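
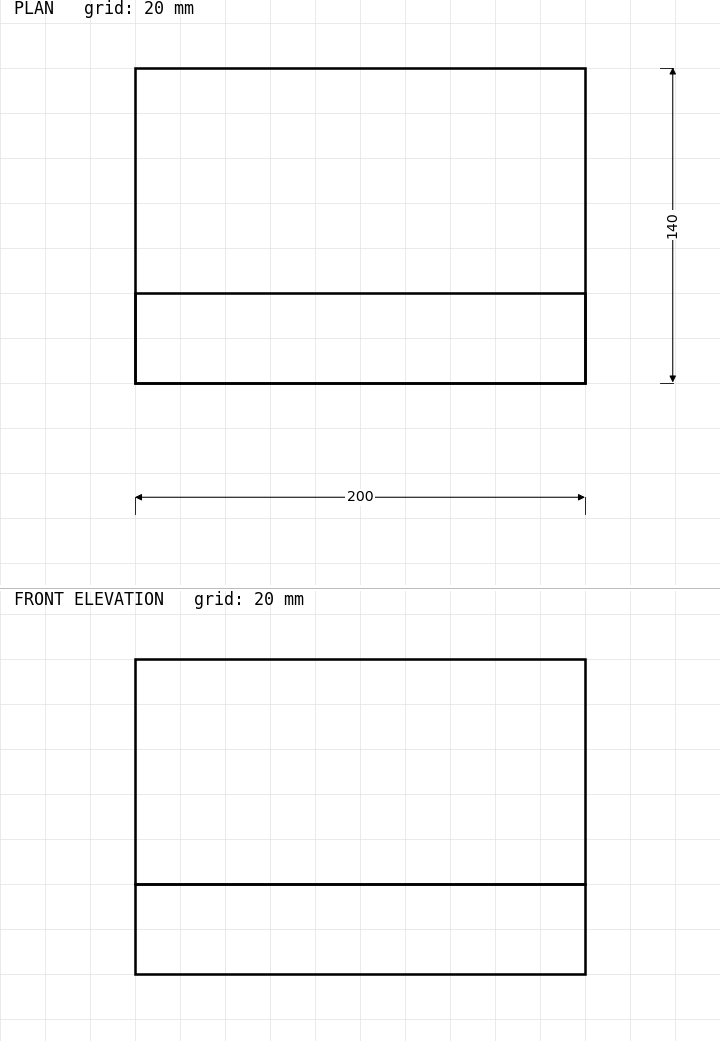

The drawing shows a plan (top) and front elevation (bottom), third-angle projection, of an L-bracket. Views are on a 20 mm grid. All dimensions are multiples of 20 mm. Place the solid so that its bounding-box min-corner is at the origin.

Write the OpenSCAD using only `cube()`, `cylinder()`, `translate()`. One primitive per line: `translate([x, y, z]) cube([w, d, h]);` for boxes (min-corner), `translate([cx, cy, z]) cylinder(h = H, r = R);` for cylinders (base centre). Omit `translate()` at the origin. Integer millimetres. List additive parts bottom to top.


cube([200, 140, 40]);
translate([0, 0, 40]) cube([200, 40, 100]);


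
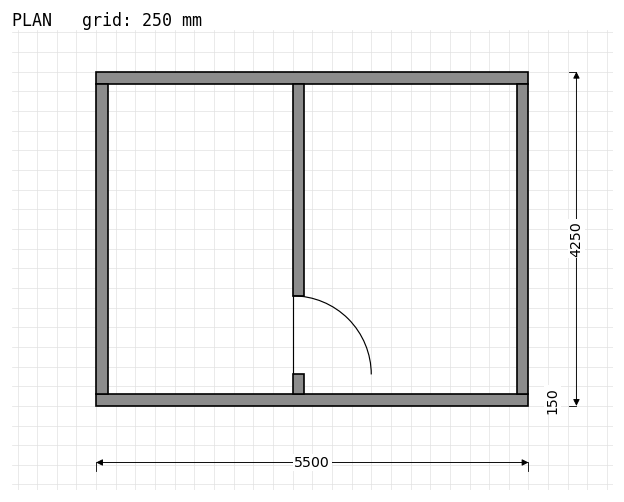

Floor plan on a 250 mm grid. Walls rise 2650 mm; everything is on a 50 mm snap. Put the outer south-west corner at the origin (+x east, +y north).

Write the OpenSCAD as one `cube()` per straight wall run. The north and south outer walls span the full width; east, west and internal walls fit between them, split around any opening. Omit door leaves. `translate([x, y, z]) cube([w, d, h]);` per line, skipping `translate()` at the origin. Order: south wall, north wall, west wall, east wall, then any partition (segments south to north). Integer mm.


cube([5500, 150, 2650]);
translate([0, 4100, 0]) cube([5500, 150, 2650]);
translate([0, 150, 0]) cube([150, 3950, 2650]);
translate([5350, 150, 0]) cube([150, 3950, 2650]);
translate([2500, 150, 0]) cube([150, 250, 2650]);
translate([2500, 1400, 0]) cube([150, 2700, 2650]);


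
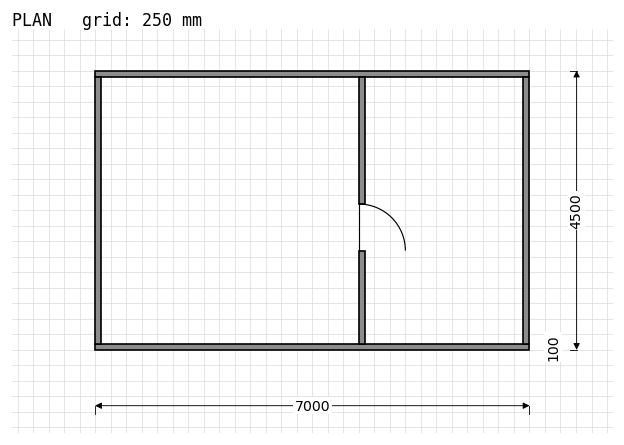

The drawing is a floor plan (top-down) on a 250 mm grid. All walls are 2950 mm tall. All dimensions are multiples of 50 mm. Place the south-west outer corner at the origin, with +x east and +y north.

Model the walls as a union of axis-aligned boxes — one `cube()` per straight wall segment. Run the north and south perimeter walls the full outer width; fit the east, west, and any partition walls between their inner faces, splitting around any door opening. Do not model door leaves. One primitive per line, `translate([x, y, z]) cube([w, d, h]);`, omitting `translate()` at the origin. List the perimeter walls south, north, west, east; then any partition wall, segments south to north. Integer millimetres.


cube([7000, 100, 2950]);
translate([0, 4400, 0]) cube([7000, 100, 2950]);
translate([0, 100, 0]) cube([100, 4300, 2950]);
translate([6900, 100, 0]) cube([100, 4300, 2950]);
translate([4250, 100, 0]) cube([100, 1500, 2950]);
translate([4250, 2350, 0]) cube([100, 2050, 2950]);


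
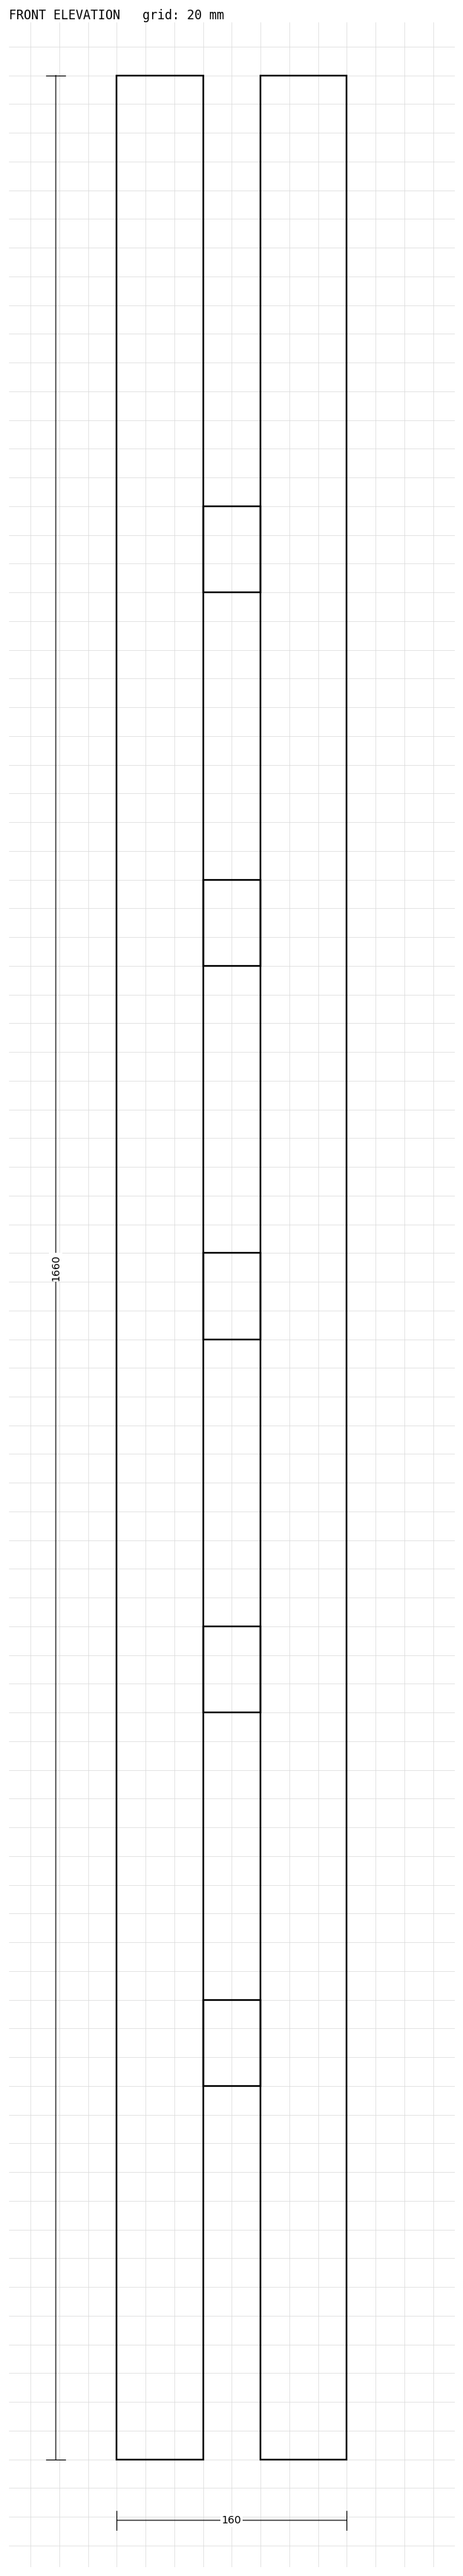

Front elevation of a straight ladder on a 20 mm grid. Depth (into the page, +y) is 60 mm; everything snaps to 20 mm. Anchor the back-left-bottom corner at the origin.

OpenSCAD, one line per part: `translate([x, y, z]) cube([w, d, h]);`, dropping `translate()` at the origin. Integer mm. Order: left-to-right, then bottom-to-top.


cube([60, 60, 1660]);
translate([60, 0, 260]) cube([40, 60, 60]);
translate([60, 0, 520]) cube([40, 60, 60]);
translate([60, 0, 780]) cube([40, 60, 60]);
translate([60, 0, 1040]) cube([40, 60, 60]);
translate([60, 0, 1300]) cube([40, 60, 60]);
translate([100, 0, 0]) cube([60, 60, 1660]);


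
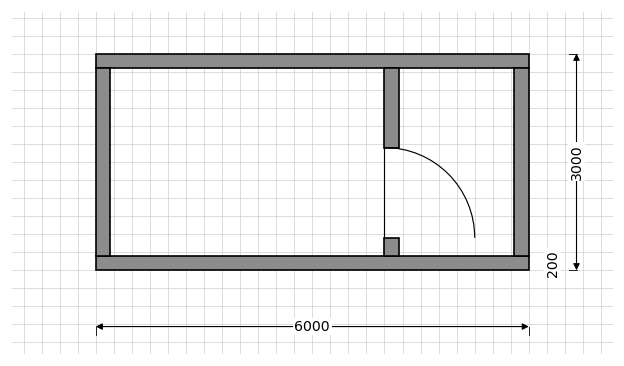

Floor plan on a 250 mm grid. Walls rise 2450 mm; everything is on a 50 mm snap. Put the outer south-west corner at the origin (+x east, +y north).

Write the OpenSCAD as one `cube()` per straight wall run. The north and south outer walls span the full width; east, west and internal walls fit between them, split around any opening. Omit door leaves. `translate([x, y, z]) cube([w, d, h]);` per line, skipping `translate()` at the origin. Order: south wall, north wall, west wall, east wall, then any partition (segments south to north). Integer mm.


cube([6000, 200, 2450]);
translate([0, 2800, 0]) cube([6000, 200, 2450]);
translate([0, 200, 0]) cube([200, 2600, 2450]);
translate([5800, 200, 0]) cube([200, 2600, 2450]);
translate([4000, 200, 0]) cube([200, 250, 2450]);
translate([4000, 1700, 0]) cube([200, 1100, 2450]);


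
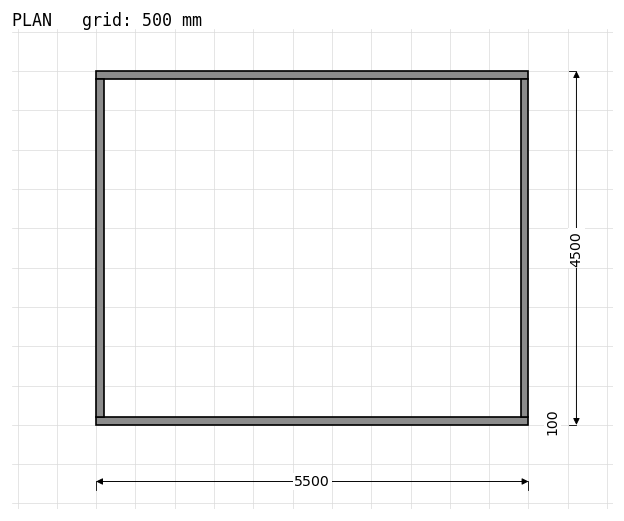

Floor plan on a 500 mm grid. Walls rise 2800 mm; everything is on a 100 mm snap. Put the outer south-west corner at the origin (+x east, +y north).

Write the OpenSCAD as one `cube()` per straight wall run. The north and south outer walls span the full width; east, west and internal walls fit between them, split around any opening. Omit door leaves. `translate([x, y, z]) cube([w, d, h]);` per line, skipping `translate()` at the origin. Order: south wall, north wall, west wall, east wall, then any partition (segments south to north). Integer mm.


cube([5500, 100, 2800]);
translate([0, 4400, 0]) cube([5500, 100, 2800]);
translate([0, 100, 0]) cube([100, 4300, 2800]);
translate([5400, 100, 0]) cube([100, 4300, 2800]);


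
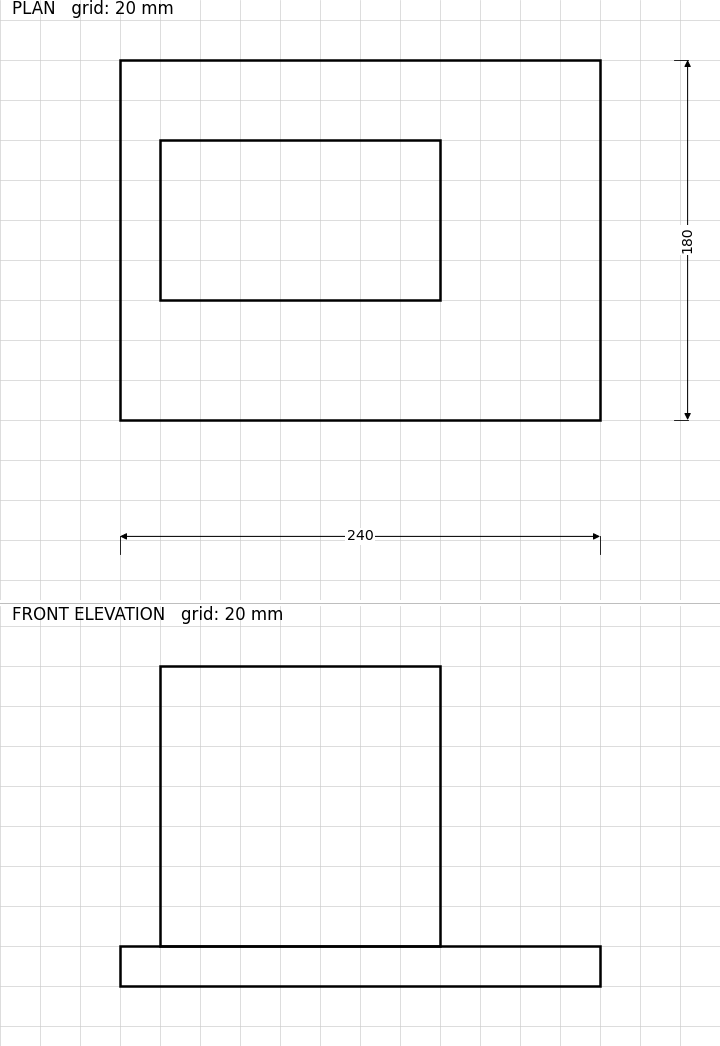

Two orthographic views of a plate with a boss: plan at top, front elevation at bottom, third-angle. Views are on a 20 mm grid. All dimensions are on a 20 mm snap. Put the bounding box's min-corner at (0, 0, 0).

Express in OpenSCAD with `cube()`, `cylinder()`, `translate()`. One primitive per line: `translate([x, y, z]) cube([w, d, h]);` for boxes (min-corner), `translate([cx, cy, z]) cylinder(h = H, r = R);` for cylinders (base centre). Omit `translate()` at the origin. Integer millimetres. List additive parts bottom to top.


cube([240, 180, 20]);
translate([20, 60, 20]) cube([140, 80, 140]);


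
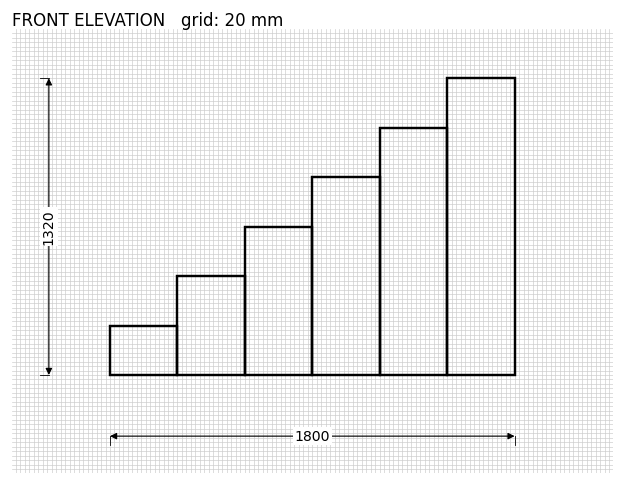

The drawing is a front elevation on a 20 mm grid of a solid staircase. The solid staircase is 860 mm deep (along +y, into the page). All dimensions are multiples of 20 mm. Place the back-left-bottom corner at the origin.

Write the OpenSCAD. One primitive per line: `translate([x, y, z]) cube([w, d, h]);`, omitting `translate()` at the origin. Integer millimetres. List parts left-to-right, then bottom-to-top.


cube([300, 860, 220]);
translate([300, 0, 0]) cube([300, 860, 440]);
translate([600, 0, 0]) cube([300, 860, 660]);
translate([900, 0, 0]) cube([300, 860, 880]);
translate([1200, 0, 0]) cube([300, 860, 1100]);
translate([1500, 0, 0]) cube([300, 860, 1320]);


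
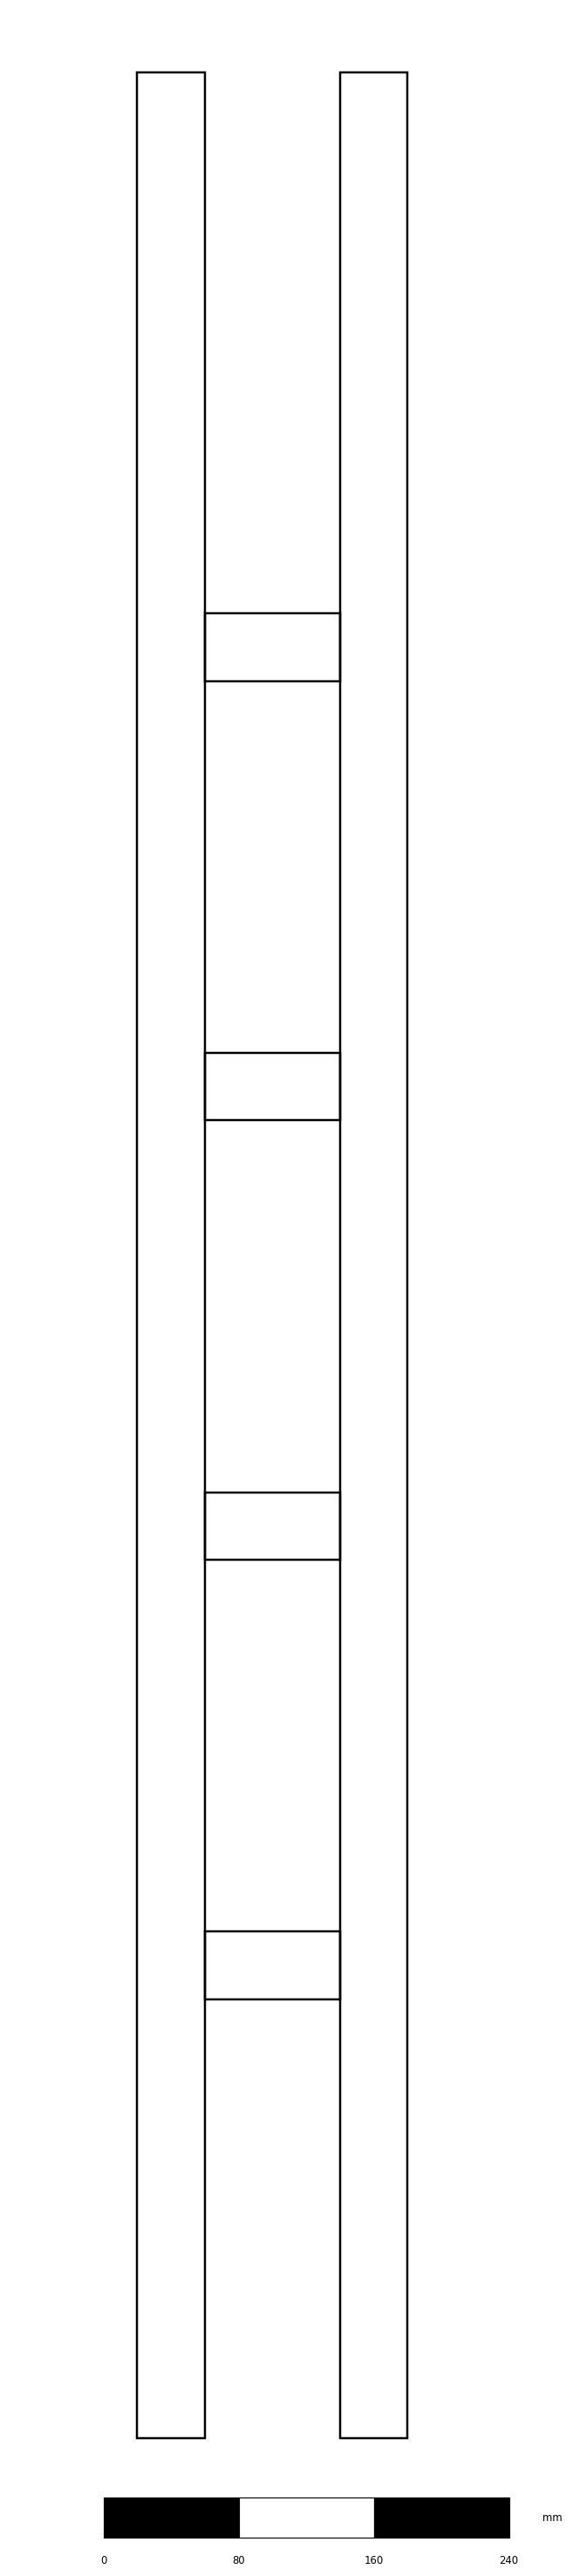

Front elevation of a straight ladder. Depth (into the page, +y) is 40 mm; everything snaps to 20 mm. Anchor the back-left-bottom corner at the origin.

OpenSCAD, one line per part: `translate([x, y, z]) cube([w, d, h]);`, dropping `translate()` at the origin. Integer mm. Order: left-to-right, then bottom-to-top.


cube([40, 40, 1400]);
translate([40, 0, 260]) cube([80, 40, 40]);
translate([40, 0, 520]) cube([80, 40, 40]);
translate([40, 0, 780]) cube([80, 40, 40]);
translate([40, 0, 1040]) cube([80, 40, 40]);
translate([120, 0, 0]) cube([40, 40, 1400]);


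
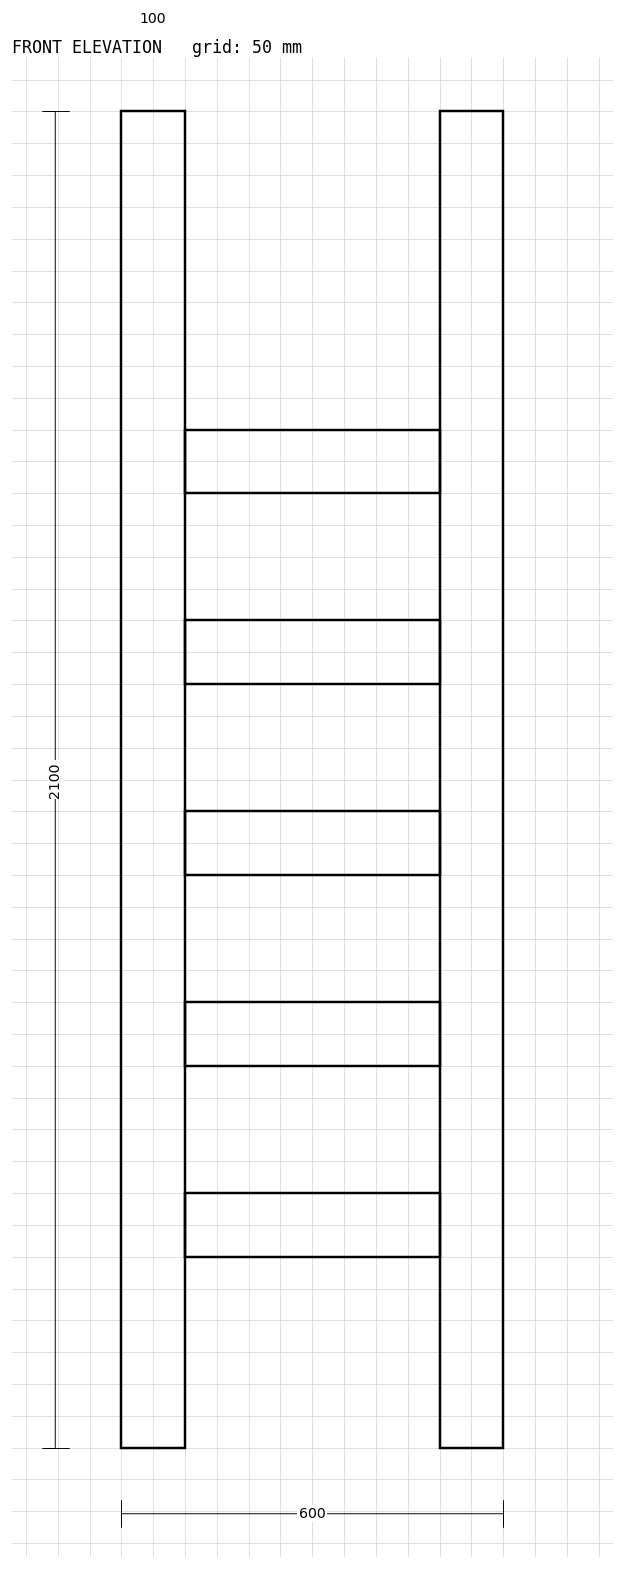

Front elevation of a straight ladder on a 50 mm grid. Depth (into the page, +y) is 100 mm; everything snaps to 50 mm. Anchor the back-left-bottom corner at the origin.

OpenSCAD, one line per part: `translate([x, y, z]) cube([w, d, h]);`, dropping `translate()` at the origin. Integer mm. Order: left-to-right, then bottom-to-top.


cube([100, 100, 2100]);
translate([100, 0, 300]) cube([400, 100, 100]);
translate([100, 0, 600]) cube([400, 100, 100]);
translate([100, 0, 900]) cube([400, 100, 100]);
translate([100, 0, 1200]) cube([400, 100, 100]);
translate([100, 0, 1500]) cube([400, 100, 100]);
translate([500, 0, 0]) cube([100, 100, 2100]);


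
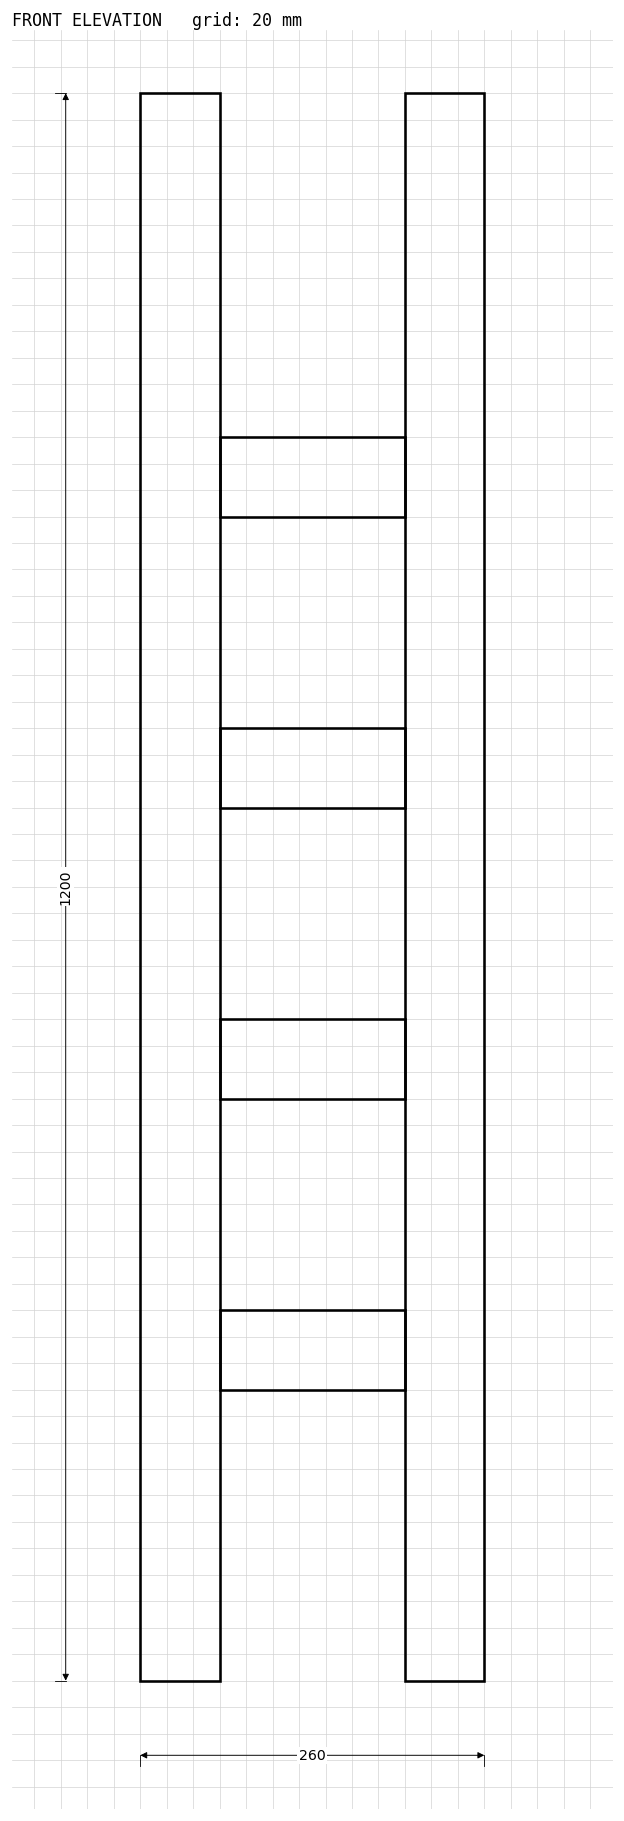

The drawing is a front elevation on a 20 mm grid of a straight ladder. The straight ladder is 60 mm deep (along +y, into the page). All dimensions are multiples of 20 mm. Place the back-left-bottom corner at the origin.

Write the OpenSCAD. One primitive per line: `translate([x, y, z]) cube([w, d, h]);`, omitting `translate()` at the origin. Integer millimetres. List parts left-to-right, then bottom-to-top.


cube([60, 60, 1200]);
translate([60, 0, 220]) cube([140, 60, 60]);
translate([60, 0, 440]) cube([140, 60, 60]);
translate([60, 0, 660]) cube([140, 60, 60]);
translate([60, 0, 880]) cube([140, 60, 60]);
translate([200, 0, 0]) cube([60, 60, 1200]);


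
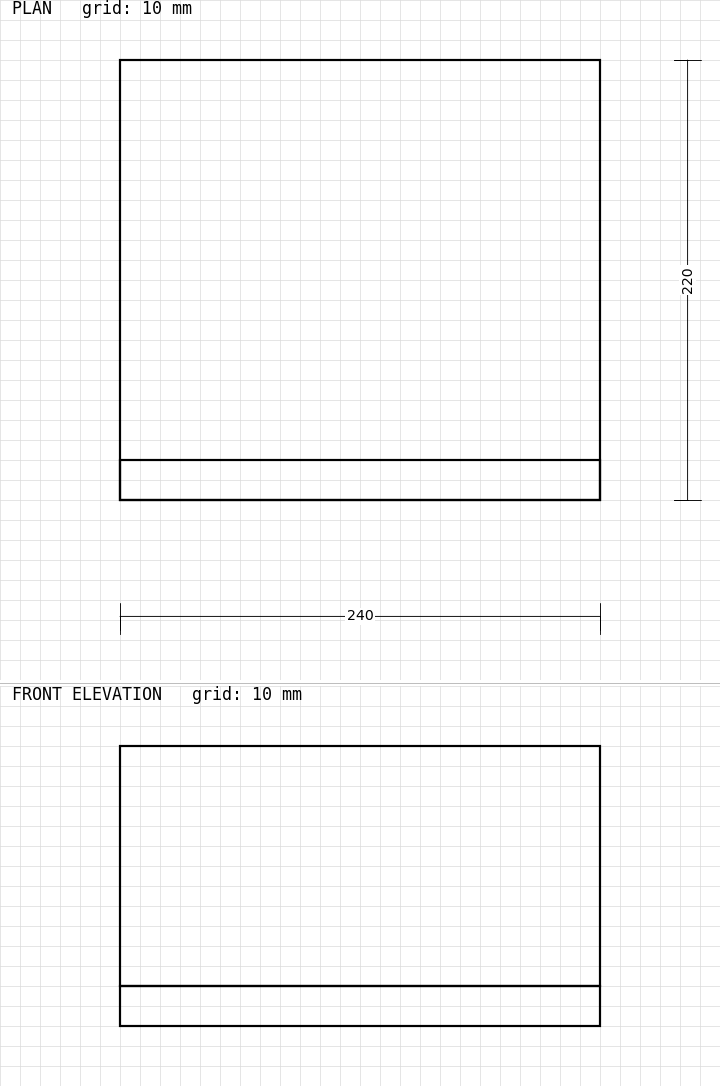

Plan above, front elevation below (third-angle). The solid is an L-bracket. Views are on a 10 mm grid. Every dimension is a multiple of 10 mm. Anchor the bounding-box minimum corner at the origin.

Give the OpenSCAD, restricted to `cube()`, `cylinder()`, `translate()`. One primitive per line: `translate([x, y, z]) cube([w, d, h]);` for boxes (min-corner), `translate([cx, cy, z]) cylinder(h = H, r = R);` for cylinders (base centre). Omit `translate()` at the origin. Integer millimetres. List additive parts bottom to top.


cube([240, 220, 20]);
translate([0, 0, 20]) cube([240, 20, 120]);


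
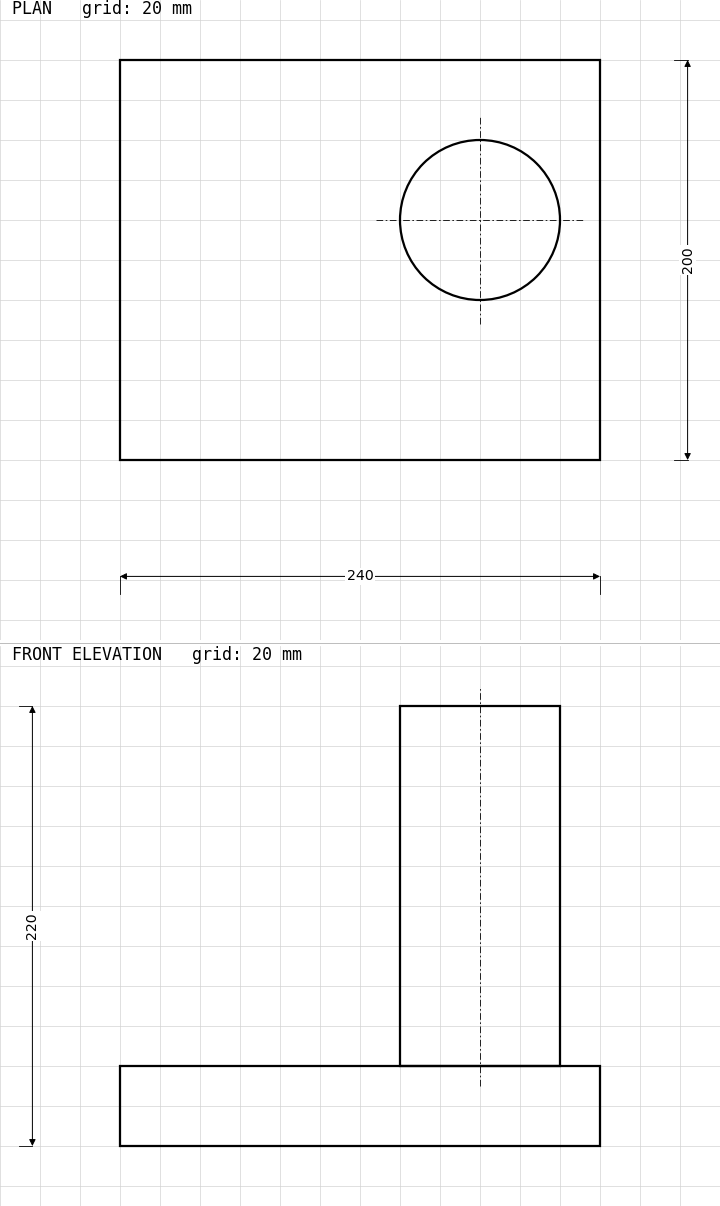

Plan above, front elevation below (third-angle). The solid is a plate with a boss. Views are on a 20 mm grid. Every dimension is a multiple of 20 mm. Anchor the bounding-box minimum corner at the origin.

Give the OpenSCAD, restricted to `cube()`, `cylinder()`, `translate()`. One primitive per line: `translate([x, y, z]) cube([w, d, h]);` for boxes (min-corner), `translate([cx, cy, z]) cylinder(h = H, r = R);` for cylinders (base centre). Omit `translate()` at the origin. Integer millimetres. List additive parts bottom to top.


cube([240, 200, 40]);
translate([180, 120, 40]) cylinder(h = 180, r = 40);


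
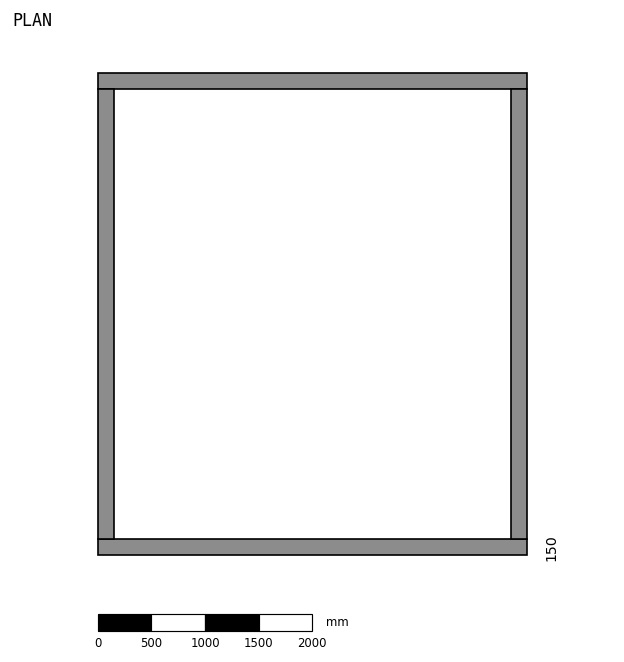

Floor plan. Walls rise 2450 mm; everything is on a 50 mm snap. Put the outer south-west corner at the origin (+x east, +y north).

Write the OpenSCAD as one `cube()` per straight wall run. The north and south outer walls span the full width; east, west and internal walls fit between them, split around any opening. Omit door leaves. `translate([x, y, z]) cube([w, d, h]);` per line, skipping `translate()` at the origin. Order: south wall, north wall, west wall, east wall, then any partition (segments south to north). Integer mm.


cube([4000, 150, 2450]);
translate([0, 4350, 0]) cube([4000, 150, 2450]);
translate([0, 150, 0]) cube([150, 4200, 2450]);
translate([3850, 150, 0]) cube([150, 4200, 2450]);


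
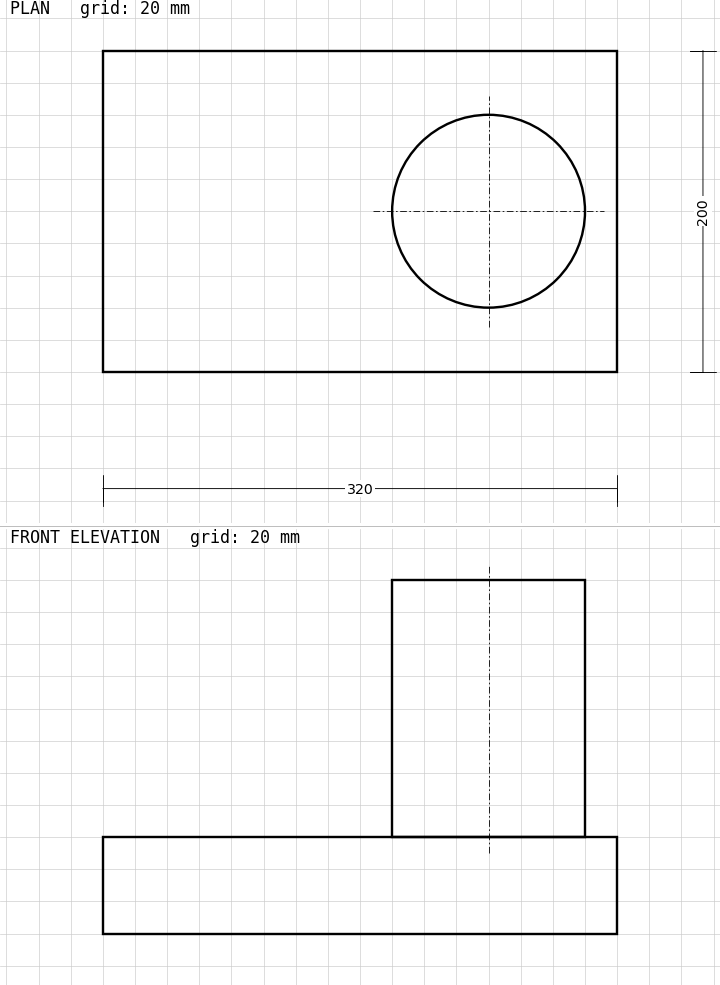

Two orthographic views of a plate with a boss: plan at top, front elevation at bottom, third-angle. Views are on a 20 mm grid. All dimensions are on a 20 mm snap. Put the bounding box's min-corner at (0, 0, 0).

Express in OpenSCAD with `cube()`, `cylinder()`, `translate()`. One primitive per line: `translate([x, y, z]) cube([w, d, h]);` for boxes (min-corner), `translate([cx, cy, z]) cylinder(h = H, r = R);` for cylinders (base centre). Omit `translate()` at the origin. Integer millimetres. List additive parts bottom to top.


cube([320, 200, 60]);
translate([240, 100, 60]) cylinder(h = 160, r = 60);


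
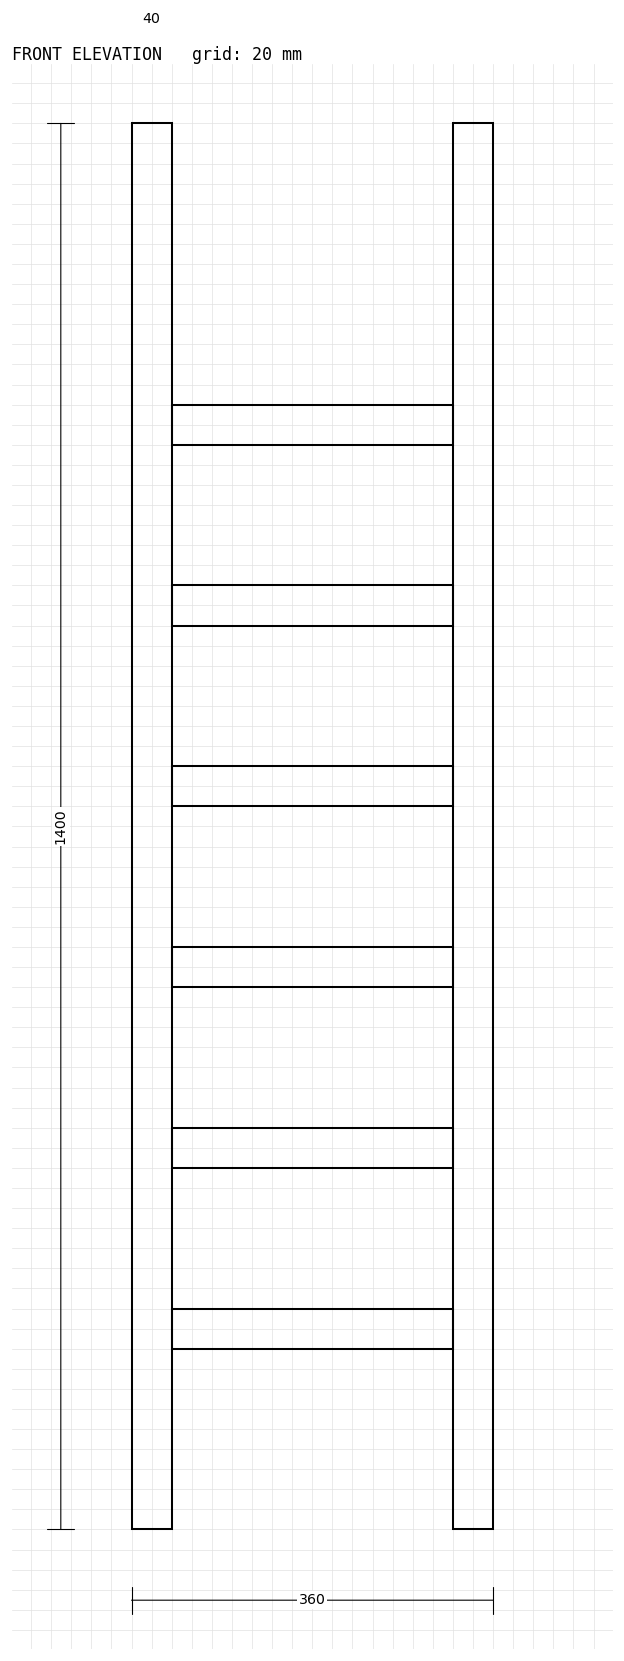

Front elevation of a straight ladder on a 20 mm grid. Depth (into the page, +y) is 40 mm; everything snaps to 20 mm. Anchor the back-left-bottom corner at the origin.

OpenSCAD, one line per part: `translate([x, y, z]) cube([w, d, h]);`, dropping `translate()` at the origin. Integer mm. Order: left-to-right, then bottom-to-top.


cube([40, 40, 1400]);
translate([40, 0, 180]) cube([280, 40, 40]);
translate([40, 0, 360]) cube([280, 40, 40]);
translate([40, 0, 540]) cube([280, 40, 40]);
translate([40, 0, 720]) cube([280, 40, 40]);
translate([40, 0, 900]) cube([280, 40, 40]);
translate([40, 0, 1080]) cube([280, 40, 40]);
translate([320, 0, 0]) cube([40, 40, 1400]);


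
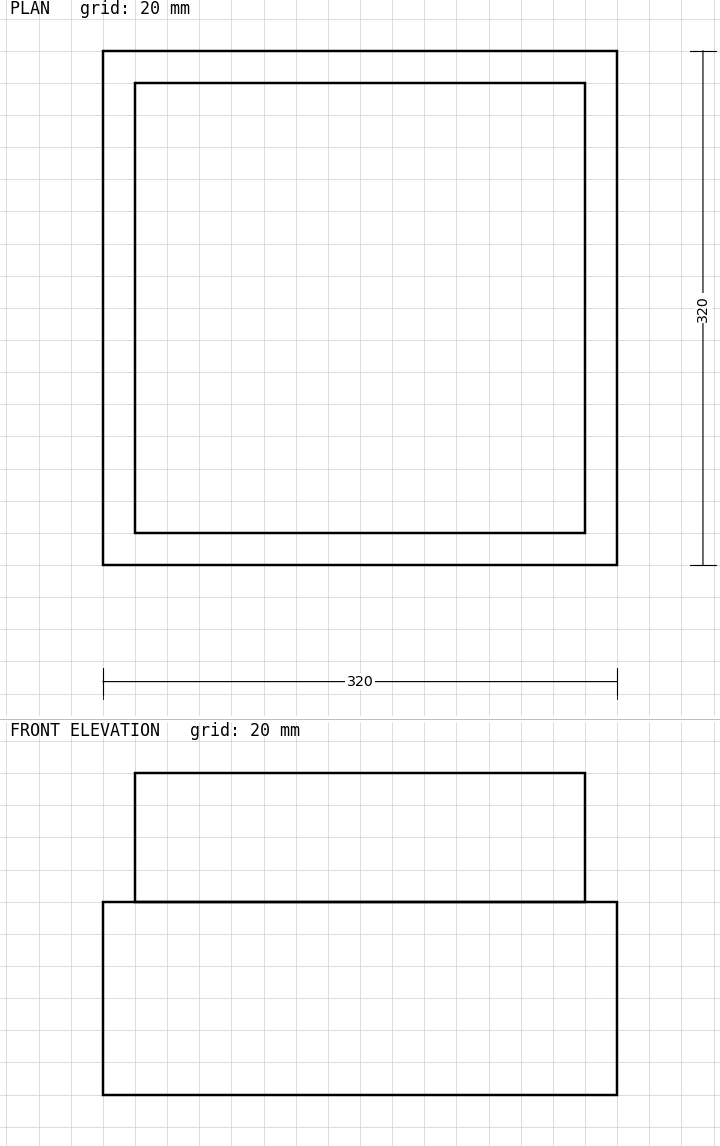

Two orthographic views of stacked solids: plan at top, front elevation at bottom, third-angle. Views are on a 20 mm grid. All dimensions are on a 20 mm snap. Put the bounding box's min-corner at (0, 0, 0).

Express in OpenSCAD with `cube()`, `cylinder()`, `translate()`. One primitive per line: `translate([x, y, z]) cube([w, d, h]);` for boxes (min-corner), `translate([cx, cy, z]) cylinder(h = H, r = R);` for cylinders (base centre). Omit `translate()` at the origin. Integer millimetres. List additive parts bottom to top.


cube([320, 320, 120]);
translate([20, 20, 120]) cube([280, 280, 80]);


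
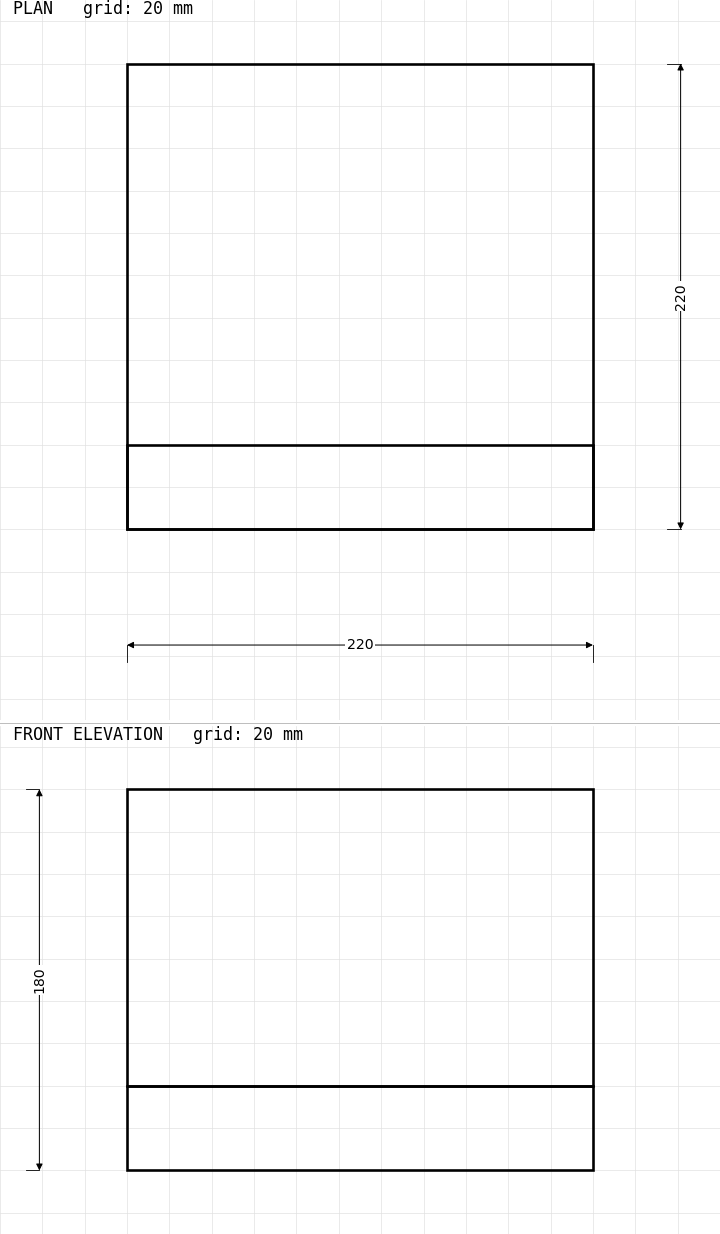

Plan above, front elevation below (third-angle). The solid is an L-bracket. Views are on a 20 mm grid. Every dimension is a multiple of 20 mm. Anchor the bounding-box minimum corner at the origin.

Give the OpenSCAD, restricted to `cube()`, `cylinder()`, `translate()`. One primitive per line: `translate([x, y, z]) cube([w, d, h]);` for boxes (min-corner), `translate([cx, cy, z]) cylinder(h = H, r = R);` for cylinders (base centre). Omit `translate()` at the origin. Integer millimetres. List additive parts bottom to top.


cube([220, 220, 40]);
translate([0, 0, 40]) cube([220, 40, 140]);


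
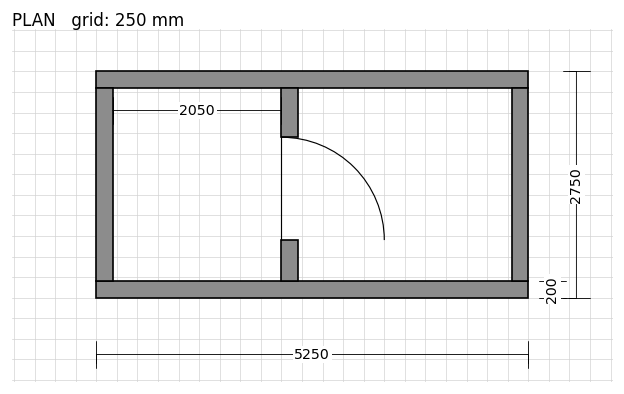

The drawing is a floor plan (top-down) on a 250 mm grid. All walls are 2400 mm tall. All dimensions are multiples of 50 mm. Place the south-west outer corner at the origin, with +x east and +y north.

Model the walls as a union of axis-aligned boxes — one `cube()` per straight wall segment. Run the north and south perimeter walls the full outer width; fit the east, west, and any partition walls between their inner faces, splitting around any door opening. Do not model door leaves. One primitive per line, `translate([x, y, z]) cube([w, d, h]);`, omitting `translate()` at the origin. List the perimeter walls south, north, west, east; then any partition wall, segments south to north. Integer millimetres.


cube([5250, 200, 2400]);
translate([0, 2550, 0]) cube([5250, 200, 2400]);
translate([0, 200, 0]) cube([200, 2350, 2400]);
translate([5050, 200, 0]) cube([200, 2350, 2400]);
translate([2250, 200, 0]) cube([200, 500, 2400]);
translate([2250, 1950, 0]) cube([200, 600, 2400]);


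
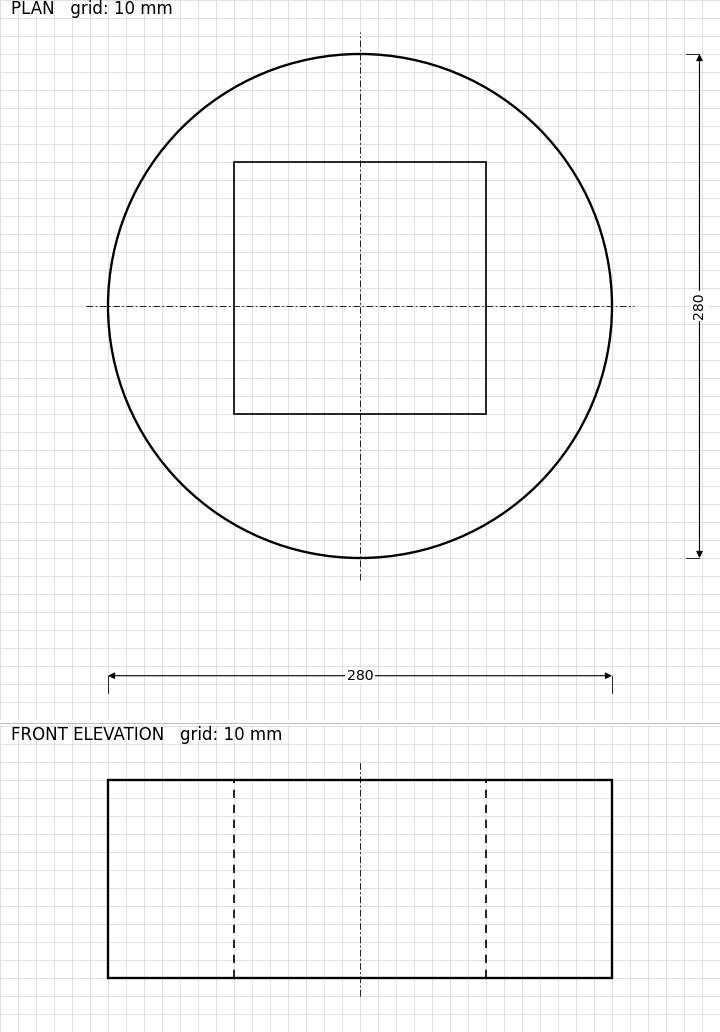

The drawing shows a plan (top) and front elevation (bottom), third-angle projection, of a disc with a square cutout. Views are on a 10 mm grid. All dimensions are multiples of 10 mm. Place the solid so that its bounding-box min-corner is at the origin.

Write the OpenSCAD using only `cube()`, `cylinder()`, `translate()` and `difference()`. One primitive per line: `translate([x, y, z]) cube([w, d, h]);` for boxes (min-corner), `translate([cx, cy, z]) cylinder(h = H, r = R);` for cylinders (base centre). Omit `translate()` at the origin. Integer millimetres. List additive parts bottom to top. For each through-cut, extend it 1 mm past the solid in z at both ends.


difference() {
  translate([140, 140, 0]) cylinder(h = 110, r = 140);
  translate([70, 80, -1]) cube([140, 140, 112]);
}


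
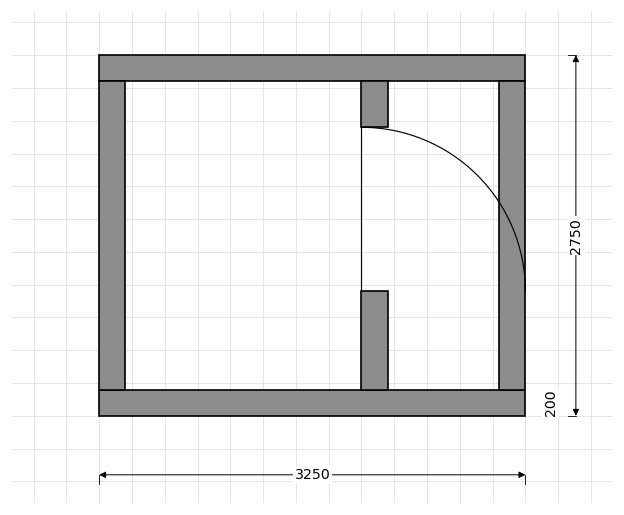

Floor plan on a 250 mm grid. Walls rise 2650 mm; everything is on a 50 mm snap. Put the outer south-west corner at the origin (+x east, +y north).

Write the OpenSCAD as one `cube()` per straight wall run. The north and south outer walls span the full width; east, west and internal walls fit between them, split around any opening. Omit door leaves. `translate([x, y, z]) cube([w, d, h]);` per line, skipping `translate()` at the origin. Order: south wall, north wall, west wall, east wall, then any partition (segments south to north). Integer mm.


cube([3250, 200, 2650]);
translate([0, 2550, 0]) cube([3250, 200, 2650]);
translate([0, 200, 0]) cube([200, 2350, 2650]);
translate([3050, 200, 0]) cube([200, 2350, 2650]);
translate([2000, 200, 0]) cube([200, 750, 2650]);
translate([2000, 2200, 0]) cube([200, 350, 2650]);


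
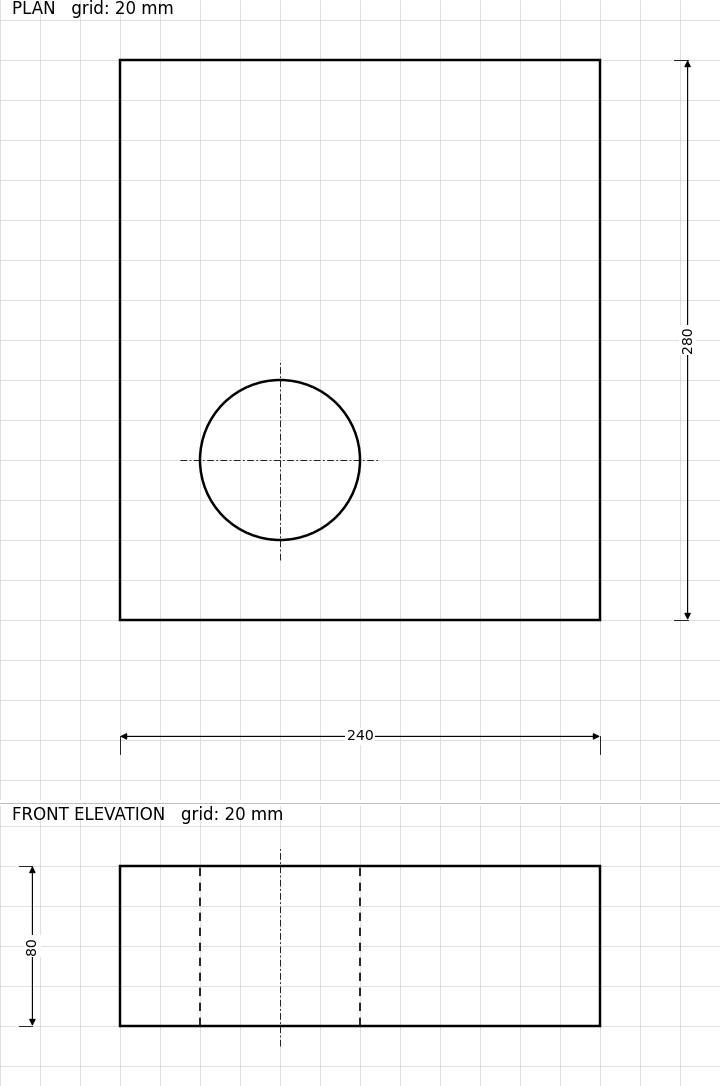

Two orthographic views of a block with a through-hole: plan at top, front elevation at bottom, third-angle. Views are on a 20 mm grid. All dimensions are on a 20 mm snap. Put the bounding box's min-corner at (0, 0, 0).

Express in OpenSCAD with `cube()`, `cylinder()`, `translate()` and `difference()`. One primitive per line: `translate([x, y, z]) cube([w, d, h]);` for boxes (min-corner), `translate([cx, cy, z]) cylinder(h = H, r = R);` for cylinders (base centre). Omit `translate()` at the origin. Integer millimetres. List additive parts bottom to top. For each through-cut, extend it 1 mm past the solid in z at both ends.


difference() {
  cube([240, 280, 80]);
  translate([80, 80, -1]) cylinder(h = 82, r = 40);
}


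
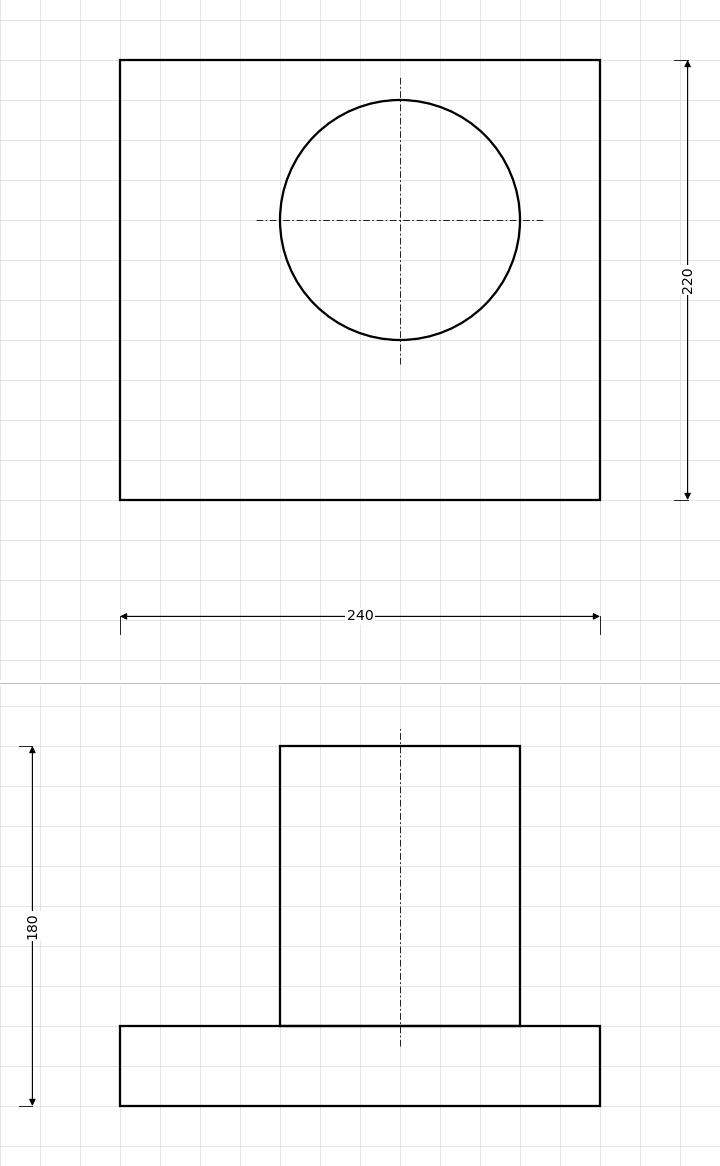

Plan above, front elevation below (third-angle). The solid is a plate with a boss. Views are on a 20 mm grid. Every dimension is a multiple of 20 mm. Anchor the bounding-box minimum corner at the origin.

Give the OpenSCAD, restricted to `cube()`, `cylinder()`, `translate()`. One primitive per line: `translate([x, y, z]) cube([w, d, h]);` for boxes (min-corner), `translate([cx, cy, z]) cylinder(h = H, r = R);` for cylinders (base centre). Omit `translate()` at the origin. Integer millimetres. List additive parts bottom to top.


cube([240, 220, 40]);
translate([140, 140, 40]) cylinder(h = 140, r = 60);


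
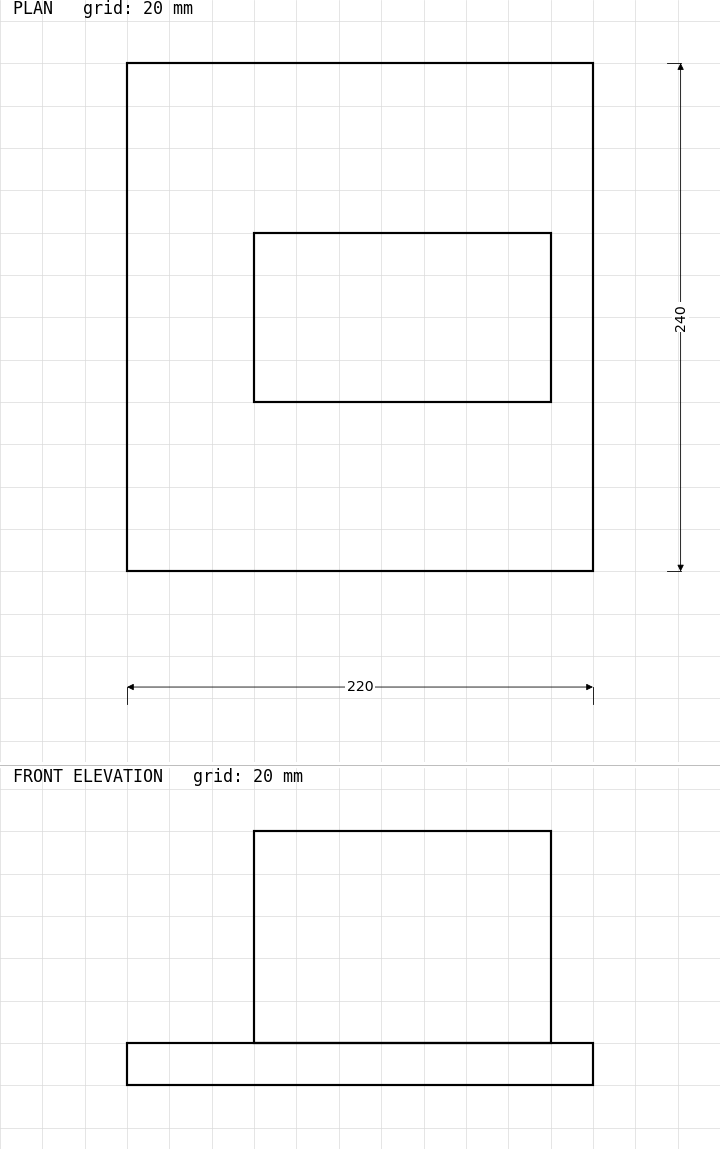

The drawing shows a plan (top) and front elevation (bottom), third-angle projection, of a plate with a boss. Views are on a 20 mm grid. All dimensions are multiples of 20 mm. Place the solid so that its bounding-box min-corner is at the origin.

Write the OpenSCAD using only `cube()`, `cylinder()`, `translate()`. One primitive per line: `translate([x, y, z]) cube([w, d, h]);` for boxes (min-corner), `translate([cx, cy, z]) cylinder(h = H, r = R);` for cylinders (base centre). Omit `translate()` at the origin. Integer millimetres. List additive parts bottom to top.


cube([220, 240, 20]);
translate([60, 80, 20]) cube([140, 80, 100]);


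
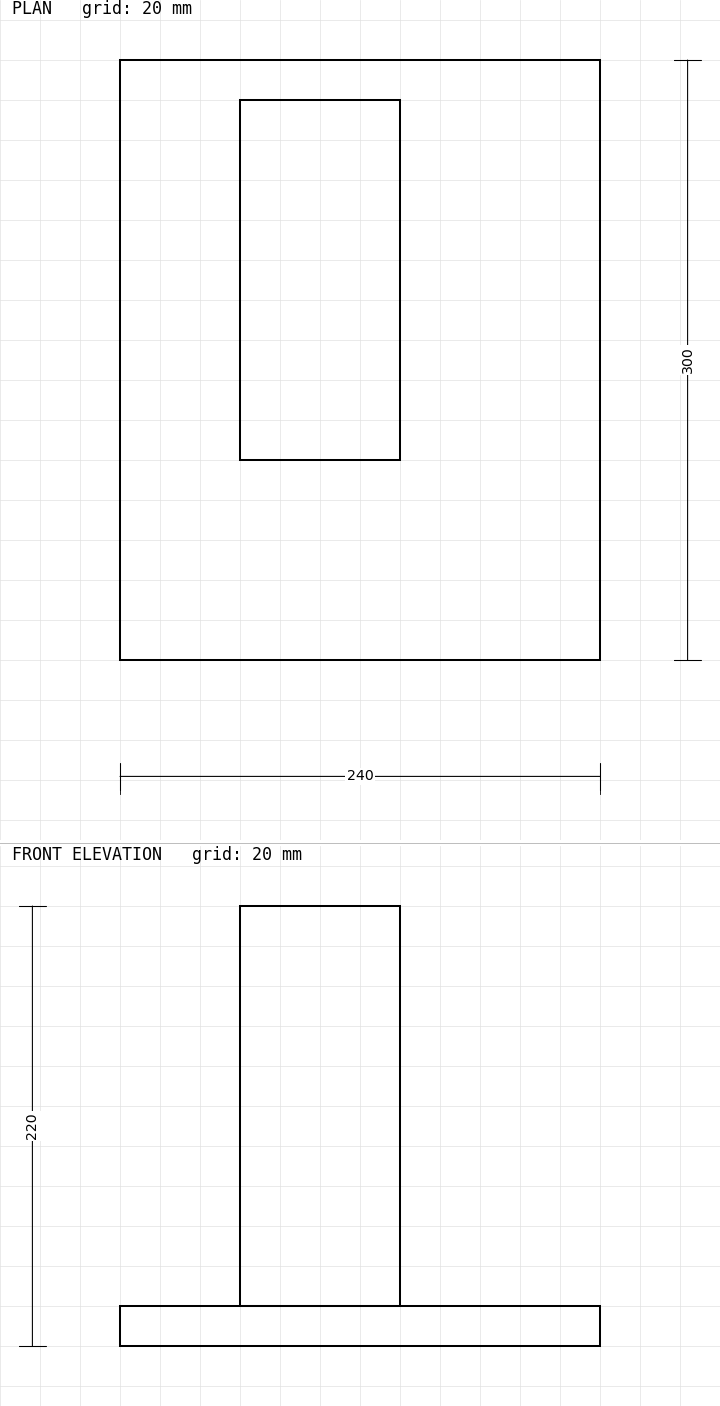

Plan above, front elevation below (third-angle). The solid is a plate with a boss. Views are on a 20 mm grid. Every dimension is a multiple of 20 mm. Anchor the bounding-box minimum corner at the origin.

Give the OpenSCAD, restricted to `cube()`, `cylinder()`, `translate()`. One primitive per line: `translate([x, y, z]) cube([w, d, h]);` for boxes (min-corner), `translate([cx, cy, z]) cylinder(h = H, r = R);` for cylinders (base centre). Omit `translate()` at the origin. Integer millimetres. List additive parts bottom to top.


cube([240, 300, 20]);
translate([60, 100, 20]) cube([80, 180, 200]);


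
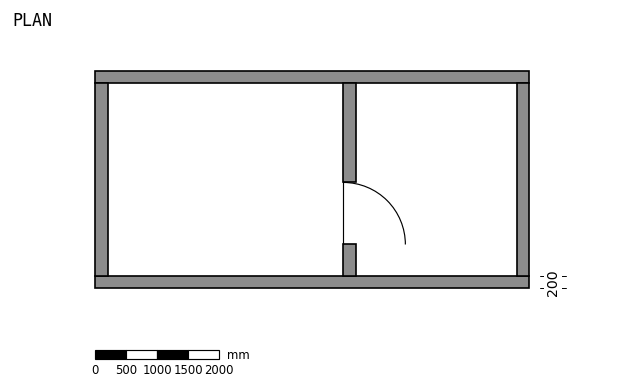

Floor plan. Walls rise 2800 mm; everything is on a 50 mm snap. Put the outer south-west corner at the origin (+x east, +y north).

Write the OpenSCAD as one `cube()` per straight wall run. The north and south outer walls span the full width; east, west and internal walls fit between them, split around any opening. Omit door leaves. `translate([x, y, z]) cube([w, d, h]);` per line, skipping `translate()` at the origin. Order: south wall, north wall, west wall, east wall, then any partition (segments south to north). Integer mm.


cube([7000, 200, 2800]);
translate([0, 3300, 0]) cube([7000, 200, 2800]);
translate([0, 200, 0]) cube([200, 3100, 2800]);
translate([6800, 200, 0]) cube([200, 3100, 2800]);
translate([4000, 200, 0]) cube([200, 500, 2800]);
translate([4000, 1700, 0]) cube([200, 1600, 2800]);


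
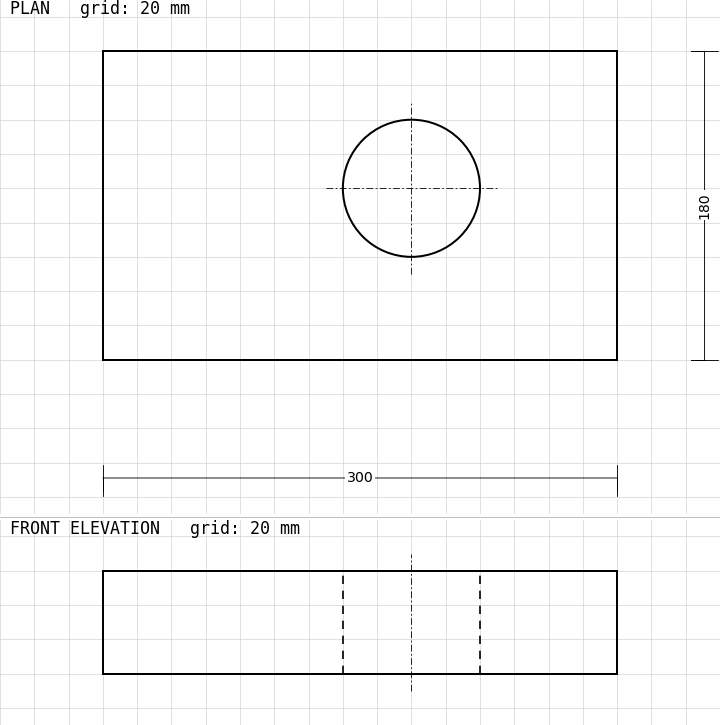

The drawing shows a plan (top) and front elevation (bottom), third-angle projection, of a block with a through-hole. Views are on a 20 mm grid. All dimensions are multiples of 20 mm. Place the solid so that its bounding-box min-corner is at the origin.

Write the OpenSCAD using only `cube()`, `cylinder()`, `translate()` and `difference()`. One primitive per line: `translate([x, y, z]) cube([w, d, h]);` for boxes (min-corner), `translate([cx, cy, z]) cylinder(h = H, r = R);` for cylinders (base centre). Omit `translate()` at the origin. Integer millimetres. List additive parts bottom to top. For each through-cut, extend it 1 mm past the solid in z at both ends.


difference() {
  cube([300, 180, 60]);
  translate([180, 100, -1]) cylinder(h = 62, r = 40);
}


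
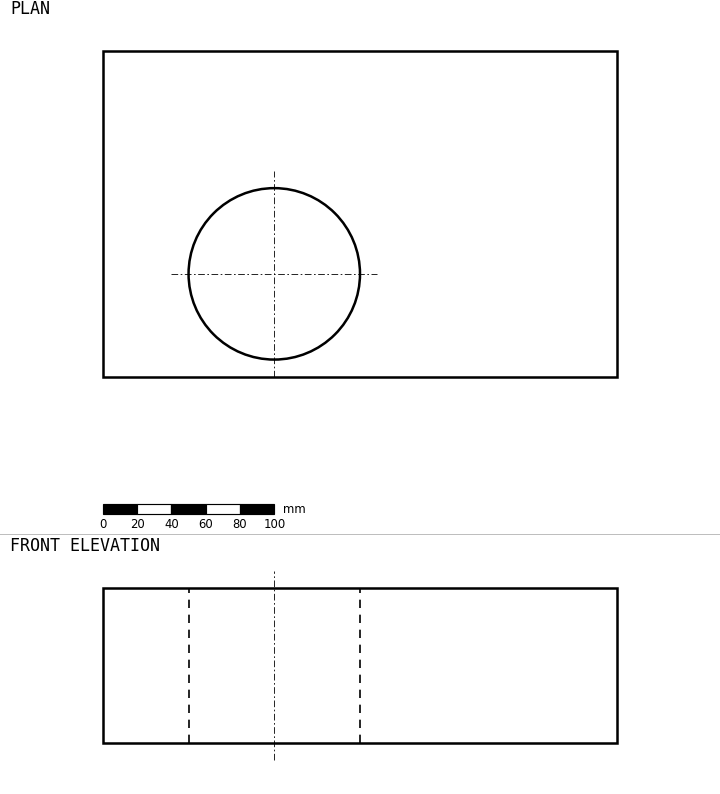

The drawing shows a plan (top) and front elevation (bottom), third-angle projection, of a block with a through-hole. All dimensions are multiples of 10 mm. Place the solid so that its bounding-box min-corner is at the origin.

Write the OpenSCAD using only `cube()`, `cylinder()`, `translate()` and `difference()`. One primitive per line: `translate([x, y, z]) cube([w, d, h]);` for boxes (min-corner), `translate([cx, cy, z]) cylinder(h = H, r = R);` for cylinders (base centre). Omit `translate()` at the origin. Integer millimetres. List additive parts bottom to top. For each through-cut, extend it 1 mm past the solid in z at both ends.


difference() {
  cube([300, 190, 90]);
  translate([100, 60, -1]) cylinder(h = 92, r = 50);
}


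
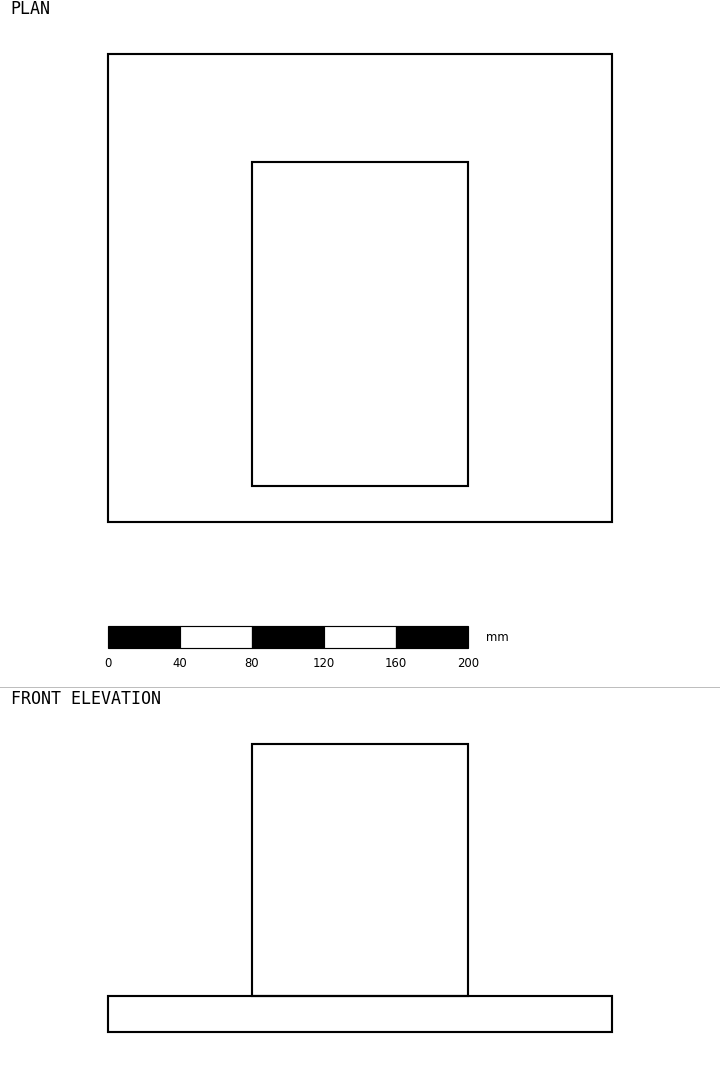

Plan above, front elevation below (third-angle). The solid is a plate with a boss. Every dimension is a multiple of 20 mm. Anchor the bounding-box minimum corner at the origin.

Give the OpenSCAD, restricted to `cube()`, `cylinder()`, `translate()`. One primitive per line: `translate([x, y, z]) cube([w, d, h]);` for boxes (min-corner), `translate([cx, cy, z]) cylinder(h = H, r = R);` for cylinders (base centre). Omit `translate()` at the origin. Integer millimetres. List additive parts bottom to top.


cube([280, 260, 20]);
translate([80, 20, 20]) cube([120, 180, 140]);


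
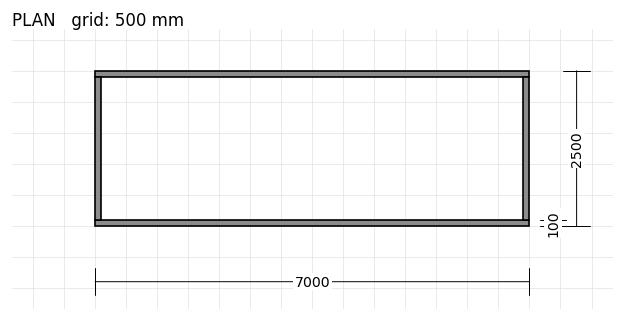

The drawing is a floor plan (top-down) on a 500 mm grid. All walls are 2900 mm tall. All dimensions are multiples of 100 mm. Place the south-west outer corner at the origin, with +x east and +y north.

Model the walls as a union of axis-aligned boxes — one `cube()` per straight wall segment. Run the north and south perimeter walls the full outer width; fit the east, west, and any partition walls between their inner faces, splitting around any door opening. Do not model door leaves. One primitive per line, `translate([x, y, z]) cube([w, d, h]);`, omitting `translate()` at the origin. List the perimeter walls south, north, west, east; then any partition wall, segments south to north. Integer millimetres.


cube([7000, 100, 2900]);
translate([0, 2400, 0]) cube([7000, 100, 2900]);
translate([0, 100, 0]) cube([100, 2300, 2900]);
translate([6900, 100, 0]) cube([100, 2300, 2900]);


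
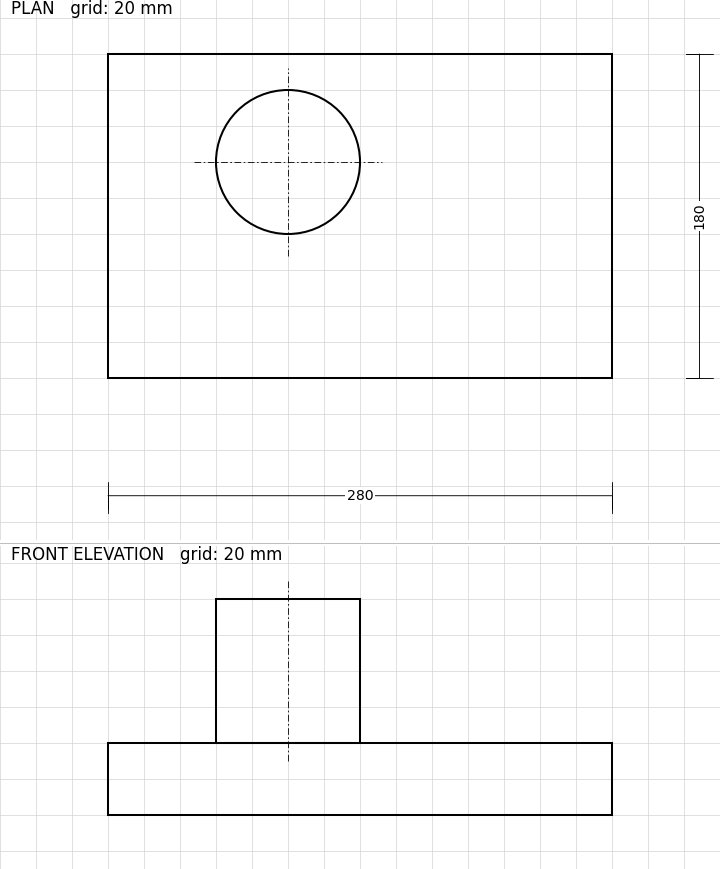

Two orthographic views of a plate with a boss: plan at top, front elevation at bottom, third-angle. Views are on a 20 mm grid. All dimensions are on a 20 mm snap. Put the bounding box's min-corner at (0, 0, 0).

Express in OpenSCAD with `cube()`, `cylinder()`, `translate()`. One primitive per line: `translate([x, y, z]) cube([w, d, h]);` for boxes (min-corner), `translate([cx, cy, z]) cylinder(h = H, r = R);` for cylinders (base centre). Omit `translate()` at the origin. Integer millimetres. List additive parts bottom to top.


cube([280, 180, 40]);
translate([100, 120, 40]) cylinder(h = 80, r = 40);


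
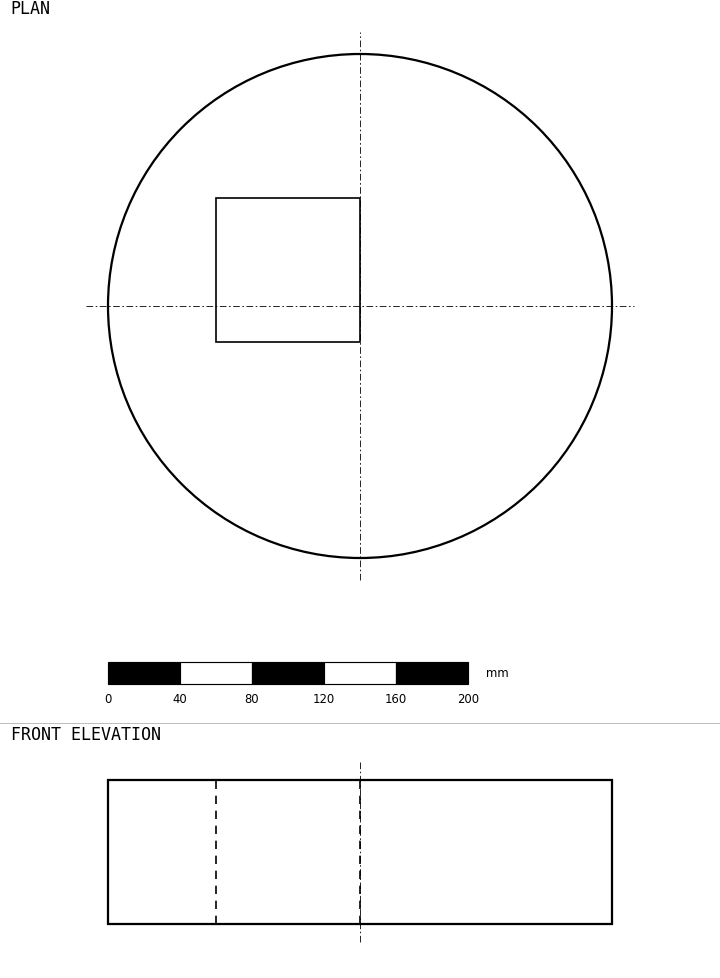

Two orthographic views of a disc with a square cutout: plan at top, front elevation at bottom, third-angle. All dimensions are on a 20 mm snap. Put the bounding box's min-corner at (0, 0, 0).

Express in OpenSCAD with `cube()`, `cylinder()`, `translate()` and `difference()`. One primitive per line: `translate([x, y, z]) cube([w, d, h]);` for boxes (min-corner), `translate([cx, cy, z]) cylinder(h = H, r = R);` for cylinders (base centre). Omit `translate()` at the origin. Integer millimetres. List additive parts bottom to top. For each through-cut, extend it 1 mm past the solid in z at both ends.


difference() {
  translate([140, 140, 0]) cylinder(h = 80, r = 140);
  translate([60, 120, -1]) cube([80, 80, 82]);
}


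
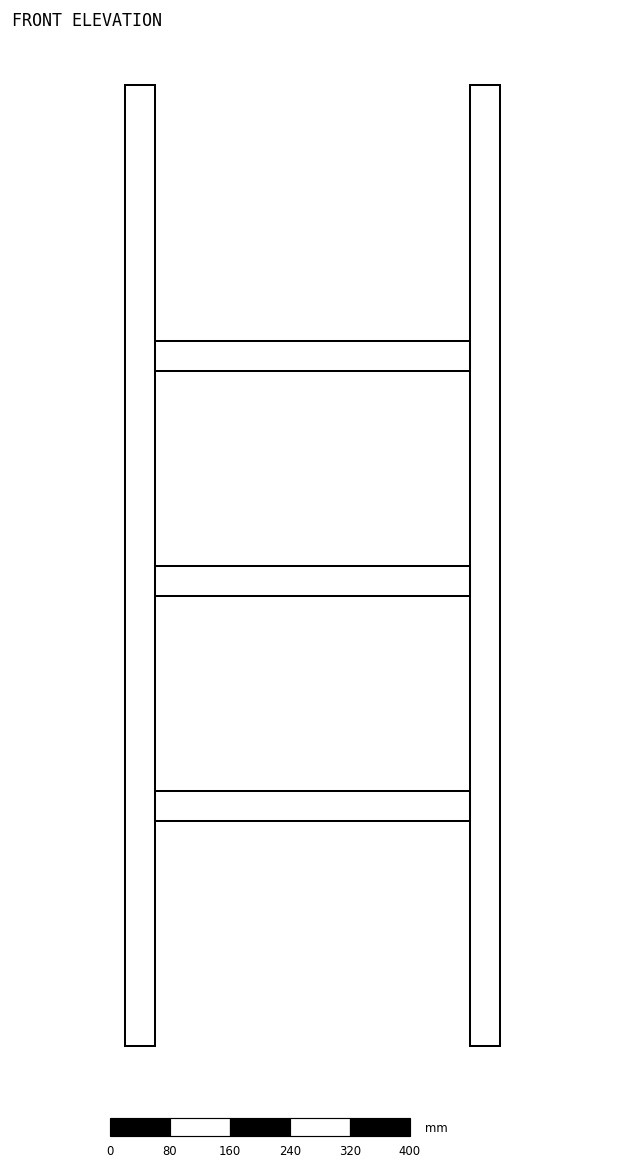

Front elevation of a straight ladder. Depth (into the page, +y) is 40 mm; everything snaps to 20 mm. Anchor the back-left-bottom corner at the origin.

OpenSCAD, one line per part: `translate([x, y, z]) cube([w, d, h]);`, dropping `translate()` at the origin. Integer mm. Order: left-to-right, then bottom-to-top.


cube([40, 40, 1280]);
translate([40, 0, 300]) cube([420, 40, 40]);
translate([40, 0, 600]) cube([420, 40, 40]);
translate([40, 0, 900]) cube([420, 40, 40]);
translate([460, 0, 0]) cube([40, 40, 1280]);


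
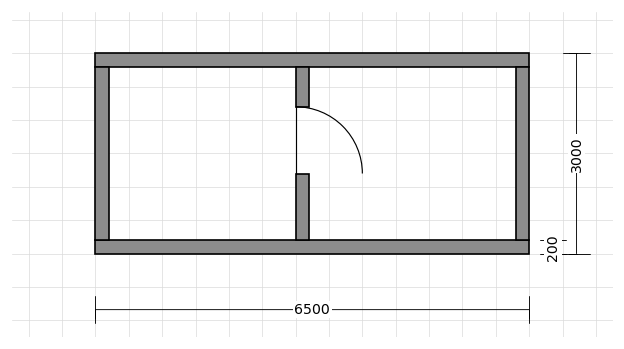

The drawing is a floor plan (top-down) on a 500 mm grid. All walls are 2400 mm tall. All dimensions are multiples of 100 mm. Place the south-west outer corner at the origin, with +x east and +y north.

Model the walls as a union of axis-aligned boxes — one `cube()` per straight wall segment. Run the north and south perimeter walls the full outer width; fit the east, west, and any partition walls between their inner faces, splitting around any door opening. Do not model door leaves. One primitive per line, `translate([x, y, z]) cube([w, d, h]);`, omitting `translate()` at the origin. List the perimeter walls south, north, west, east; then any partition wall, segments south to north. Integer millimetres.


cube([6500, 200, 2400]);
translate([0, 2800, 0]) cube([6500, 200, 2400]);
translate([0, 200, 0]) cube([200, 2600, 2400]);
translate([6300, 200, 0]) cube([200, 2600, 2400]);
translate([3000, 200, 0]) cube([200, 1000, 2400]);
translate([3000, 2200, 0]) cube([200, 600, 2400]);
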